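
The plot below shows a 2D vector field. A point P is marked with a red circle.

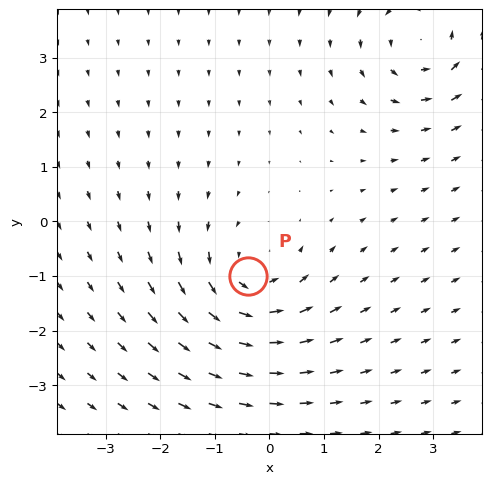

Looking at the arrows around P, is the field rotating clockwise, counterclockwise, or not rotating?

Near P at (-0.4, -1.0) the arrows circulate counterclockwise. The curl (z-component) there is about +3; positive curl means counterclockwise rotation.

counterclockwise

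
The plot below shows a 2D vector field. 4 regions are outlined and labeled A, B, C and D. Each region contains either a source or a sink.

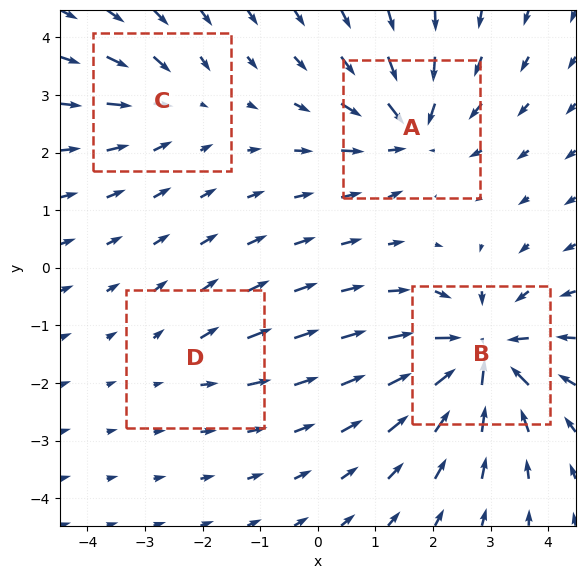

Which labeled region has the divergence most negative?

B

Divergence at each region's feature centre — A: about -6, B: about -8, C: about -3, D: about +2. Region B is most negative.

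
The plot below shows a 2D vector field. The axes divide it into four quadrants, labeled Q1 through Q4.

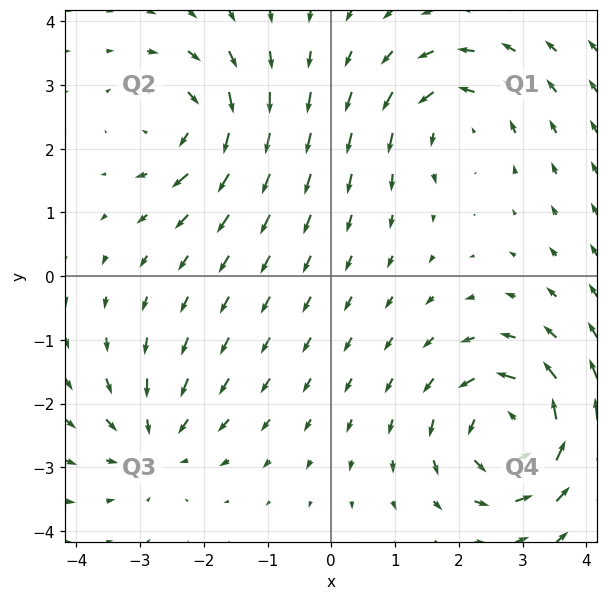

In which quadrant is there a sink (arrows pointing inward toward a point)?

Q3

The sink sits at approximately (-2.8, -2.6), which lies in quadrant Q3. The divergence there is about -4, negative as expected for a sink.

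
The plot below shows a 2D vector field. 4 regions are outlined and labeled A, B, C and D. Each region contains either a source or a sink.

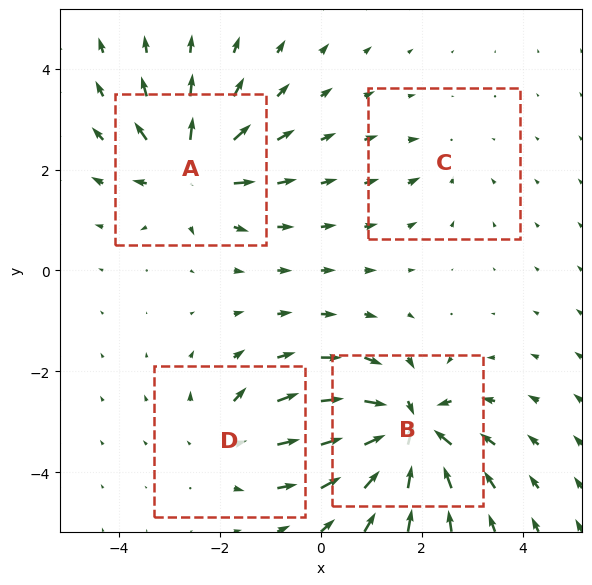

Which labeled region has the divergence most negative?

Divergence at each region's feature centre — A: about +6, B: about -8, C: about -2, D: about +4. Region B is most negative.

B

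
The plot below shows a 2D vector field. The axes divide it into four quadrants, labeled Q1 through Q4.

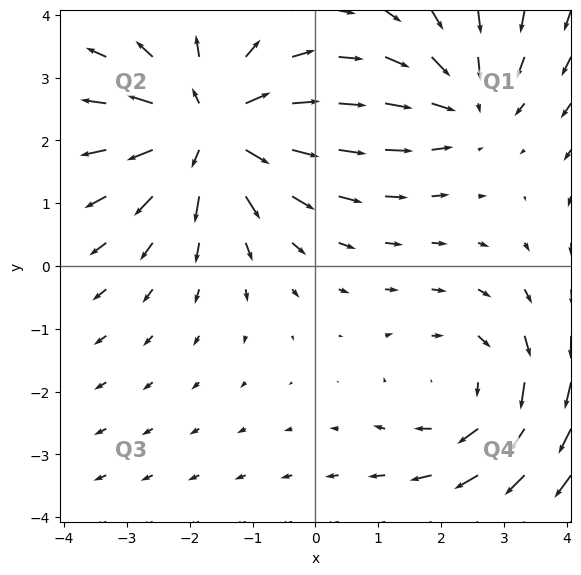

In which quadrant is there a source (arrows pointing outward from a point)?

The source sits at approximately (-1.7, 2.2), which lies in quadrant Q2. The divergence there is about +4, positive as expected for a source.

Q2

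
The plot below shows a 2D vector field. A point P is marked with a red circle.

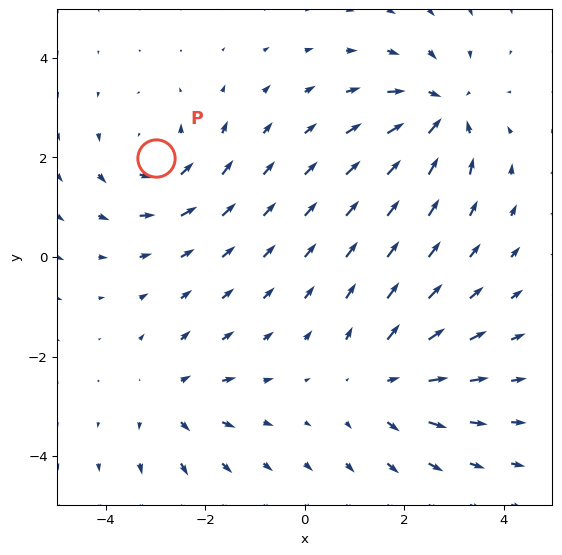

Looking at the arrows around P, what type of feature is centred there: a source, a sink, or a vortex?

vortex

At P (-3.0, 2.0) the arrows circulate counterclockwise. Divergence ≈0, curl about +4 — near-zero divergence with nonzero curl is a vortex.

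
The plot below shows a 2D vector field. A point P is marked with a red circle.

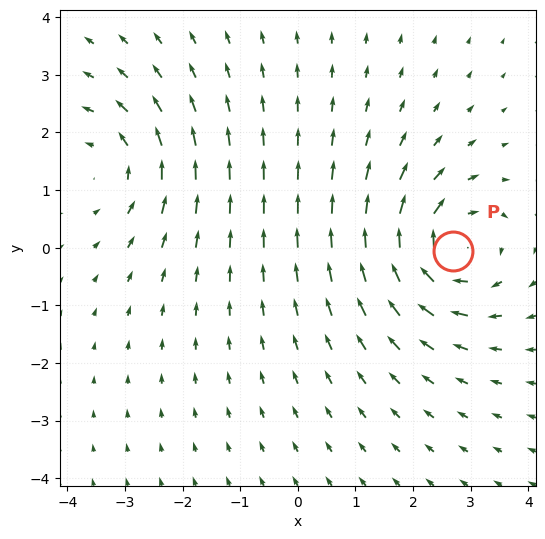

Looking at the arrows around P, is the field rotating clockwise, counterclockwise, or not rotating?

Near P at (2.7, -0.1) the arrows circulate clockwise. The curl (z-component) there is about -4; negative curl means clockwise rotation.

clockwise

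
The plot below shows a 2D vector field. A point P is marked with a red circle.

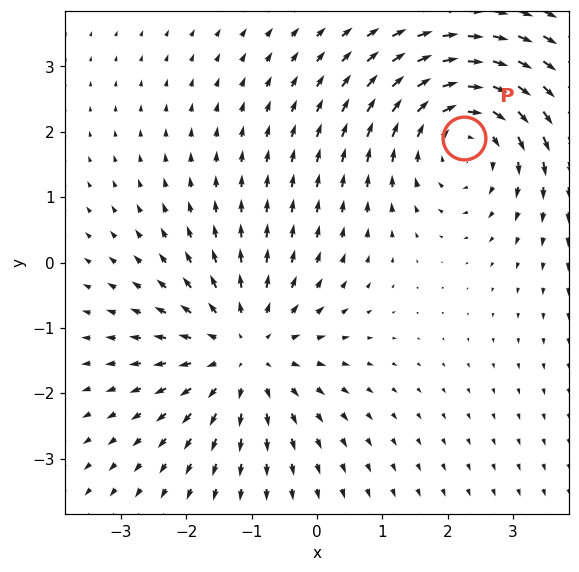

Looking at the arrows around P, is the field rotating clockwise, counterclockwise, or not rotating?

Near P at (2.2, 1.9) the arrows circulate clockwise. The curl (z-component) there is about -4; negative curl means clockwise rotation.

clockwise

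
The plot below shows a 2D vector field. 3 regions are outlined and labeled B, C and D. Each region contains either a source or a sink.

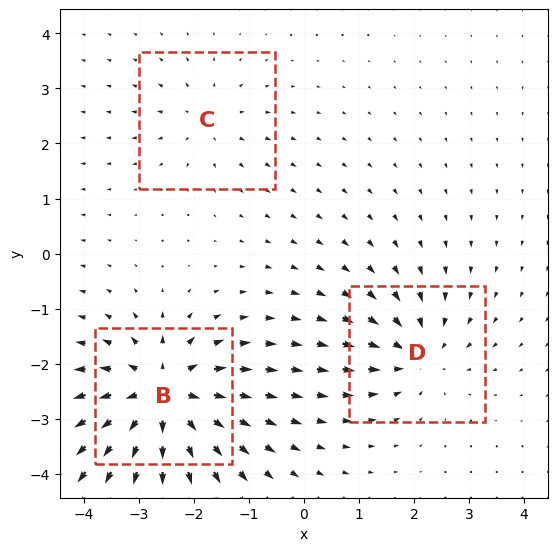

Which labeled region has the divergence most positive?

B

Divergence at each region's feature centre — B: about +6, C: about +2, D: about -4. Region B is most positive.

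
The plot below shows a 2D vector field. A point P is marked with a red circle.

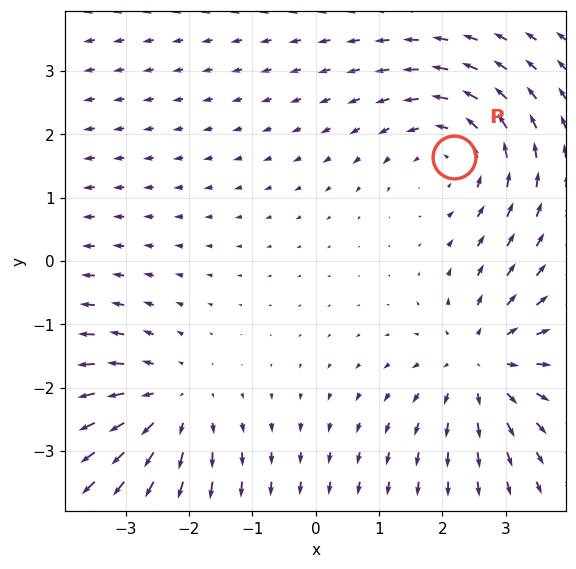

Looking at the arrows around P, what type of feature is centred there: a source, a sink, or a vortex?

At P (2.2, 1.6) the arrows circulate counterclockwise. Divergence ≈0, curl about +3 — near-zero divergence with nonzero curl is a vortex.

vortex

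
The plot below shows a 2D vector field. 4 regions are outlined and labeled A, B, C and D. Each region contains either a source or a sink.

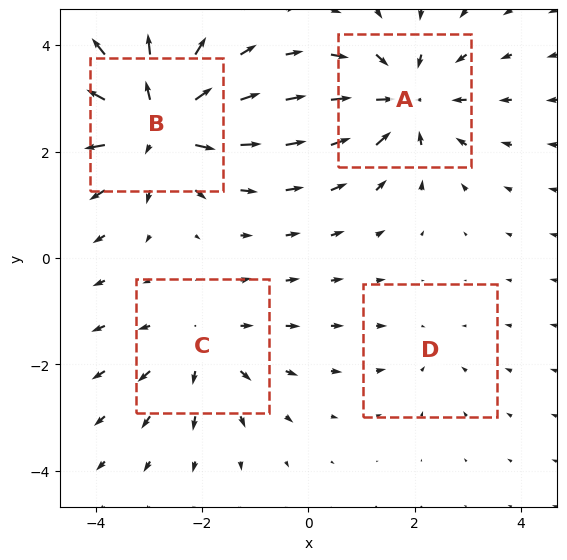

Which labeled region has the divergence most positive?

Divergence at each region's feature centre — A: about -5, B: about +6, C: about +3, D: about -2. Region B is most positive.

B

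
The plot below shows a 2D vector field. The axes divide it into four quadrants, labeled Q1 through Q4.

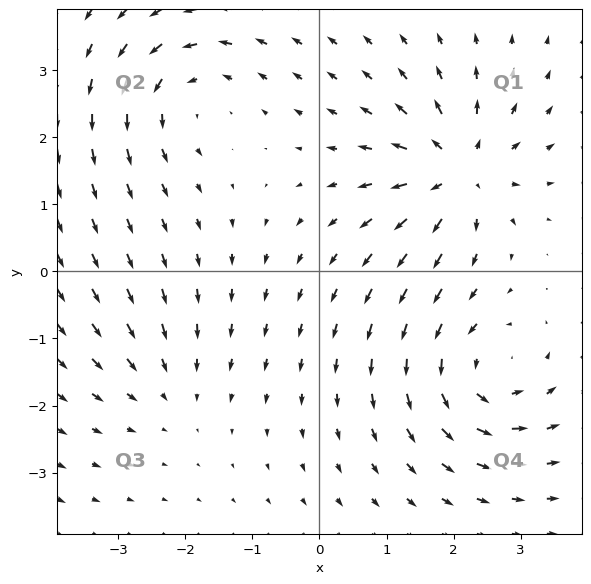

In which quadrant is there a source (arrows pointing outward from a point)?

The source sits at approximately (2.1, 1.5), which lies in quadrant Q1. The divergence there is about +7, positive as expected for a source.

Q1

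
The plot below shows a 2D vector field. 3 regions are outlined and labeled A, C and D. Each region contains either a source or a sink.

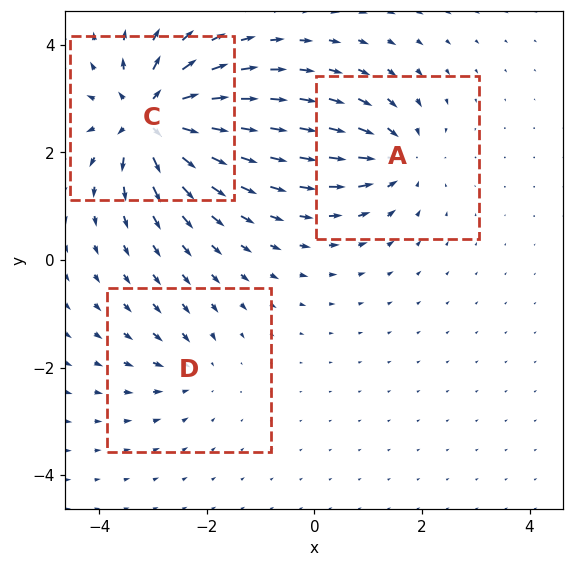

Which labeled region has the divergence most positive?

C

Divergence at each region's feature centre — A: about -4, C: about +6, D: about -2. Region C is most positive.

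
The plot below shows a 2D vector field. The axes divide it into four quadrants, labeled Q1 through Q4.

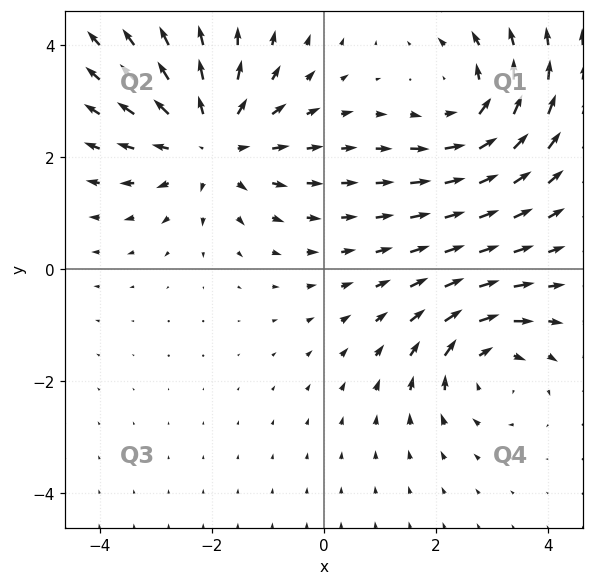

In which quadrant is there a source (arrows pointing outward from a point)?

The source sits at approximately (-2.0, 2.3), which lies in quadrant Q2. The divergence there is about +4, positive as expected for a source.

Q2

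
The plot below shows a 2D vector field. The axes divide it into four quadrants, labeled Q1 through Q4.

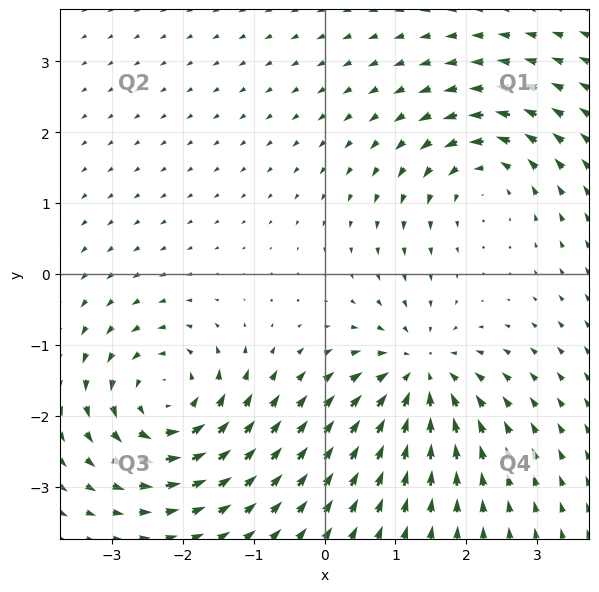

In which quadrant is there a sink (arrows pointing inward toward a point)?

The sink sits at approximately (1.3, -1.4), which lies in quadrant Q4. The divergence there is about -5, negative as expected for a sink.

Q4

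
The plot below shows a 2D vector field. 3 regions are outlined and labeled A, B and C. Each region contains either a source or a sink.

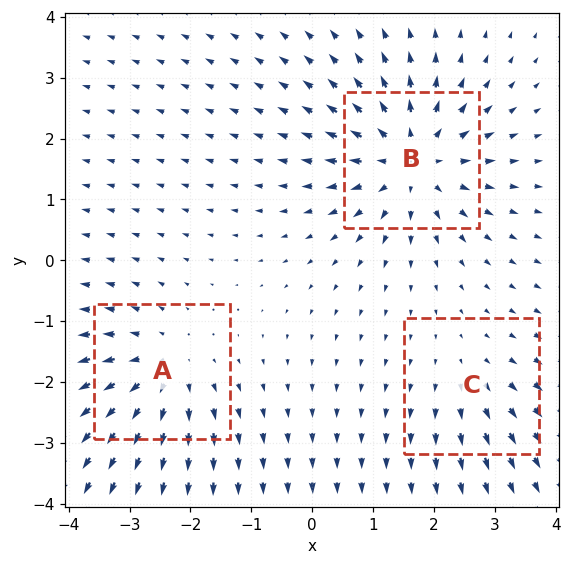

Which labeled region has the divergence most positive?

B

Divergence at each region's feature centre — A: about +4, B: about +5, C: about +2. Region B is most positive.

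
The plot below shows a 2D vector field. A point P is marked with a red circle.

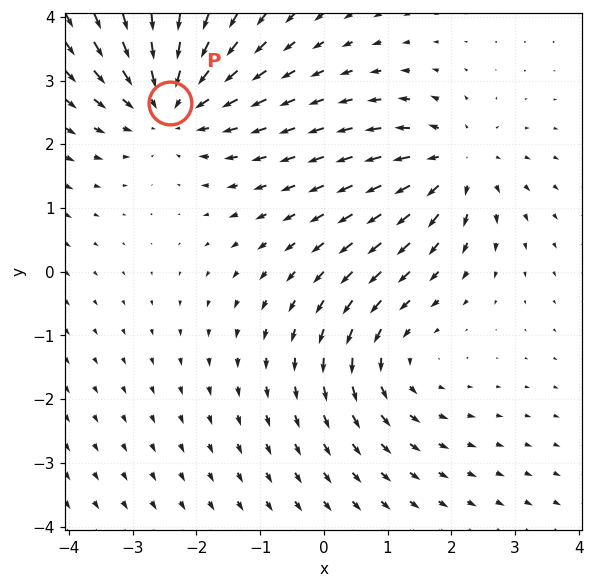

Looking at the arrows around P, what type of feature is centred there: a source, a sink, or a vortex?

sink

At P (-2.4, 2.7) the arrows converge inward. Divergence about -4, curl ≈0 — negative divergence with near-zero curl is a sink.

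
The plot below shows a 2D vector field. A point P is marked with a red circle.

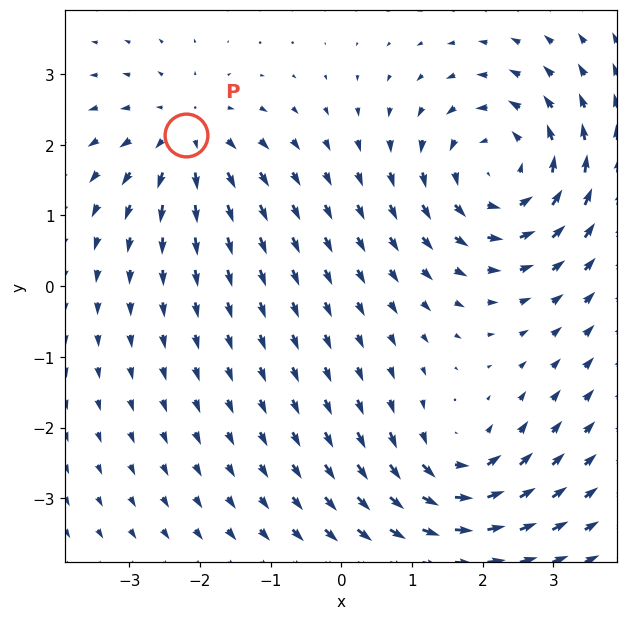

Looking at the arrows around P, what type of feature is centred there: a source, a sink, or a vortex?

At P (-2.2, 2.1) the arrows spread outward. Divergence about +4, curl ≈0 — positive divergence with near-zero curl is a source.

source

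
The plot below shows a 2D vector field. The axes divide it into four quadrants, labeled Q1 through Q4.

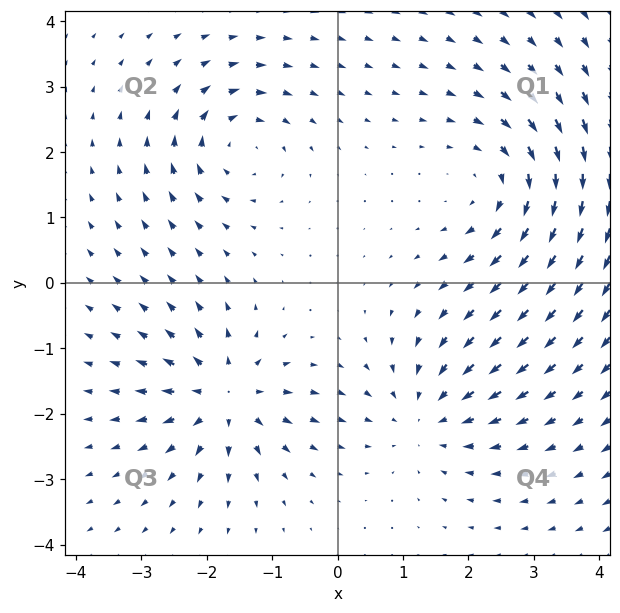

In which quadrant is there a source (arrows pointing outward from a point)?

The source sits at approximately (-1.7, -1.7), which lies in quadrant Q3. The divergence there is about +5, positive as expected for a source.

Q3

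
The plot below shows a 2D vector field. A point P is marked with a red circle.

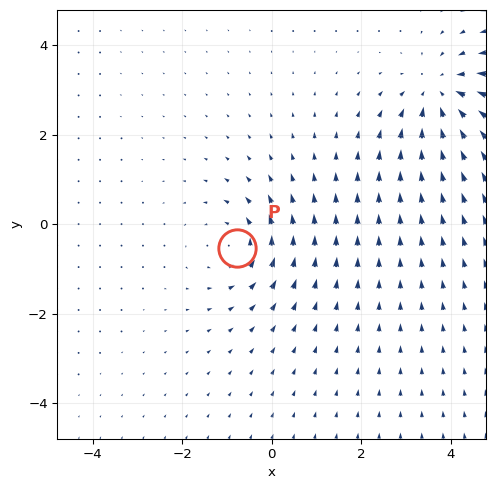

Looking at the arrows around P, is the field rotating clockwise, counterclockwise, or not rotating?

Near P at (-0.8, -0.5) the arrows circulate counterclockwise. The curl (z-component) there is about +4; positive curl means counterclockwise rotation.

counterclockwise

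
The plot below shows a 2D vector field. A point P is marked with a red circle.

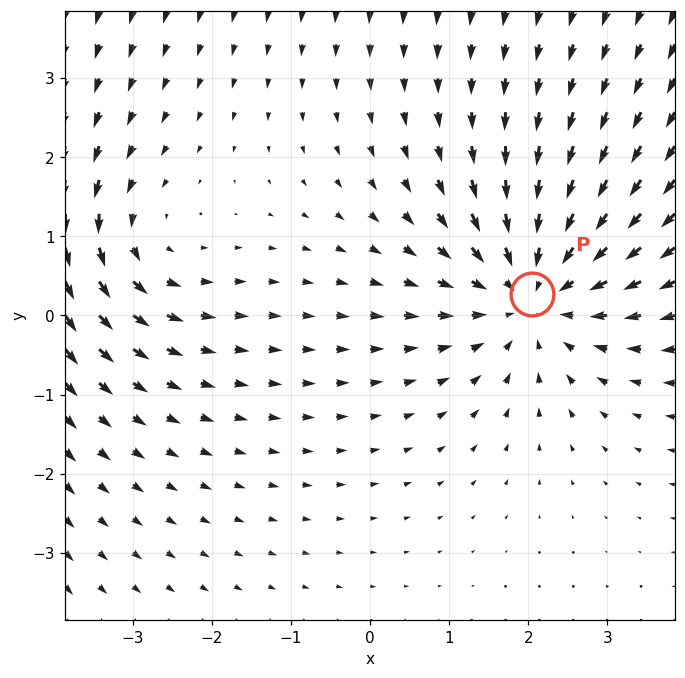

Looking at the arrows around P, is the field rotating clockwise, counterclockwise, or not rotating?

Near P at (2.1, 0.3) the arrows show no circulation. The curl there is ≈0.

not rotating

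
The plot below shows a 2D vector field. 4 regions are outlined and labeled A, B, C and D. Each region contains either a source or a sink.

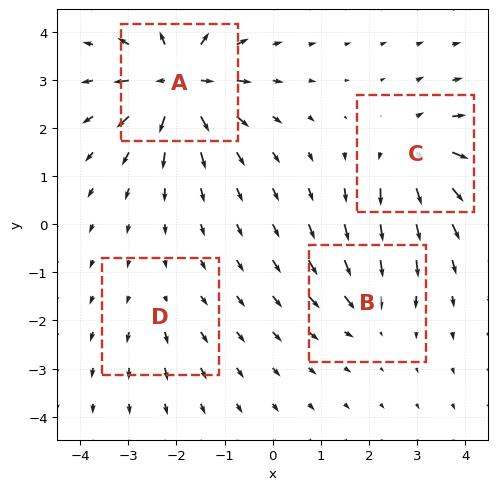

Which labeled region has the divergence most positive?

Divergence at each region's feature centre — A: about +9, B: about -4, C: about +6, D: about +2. Region A is most positive.

A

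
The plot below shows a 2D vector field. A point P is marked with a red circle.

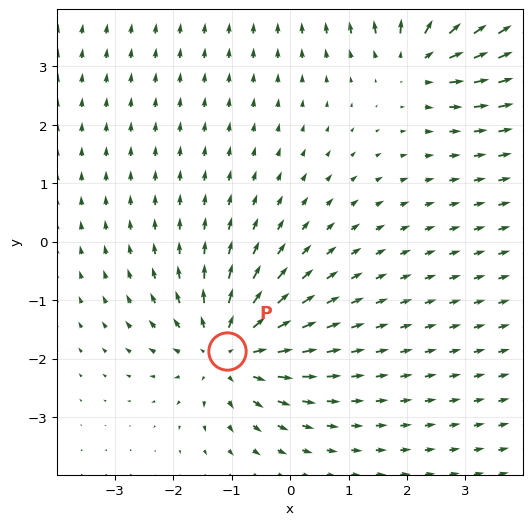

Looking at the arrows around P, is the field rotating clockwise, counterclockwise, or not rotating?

not rotating

Near P at (-1.1, -1.9) the arrows show no circulation. The curl there is ≈0.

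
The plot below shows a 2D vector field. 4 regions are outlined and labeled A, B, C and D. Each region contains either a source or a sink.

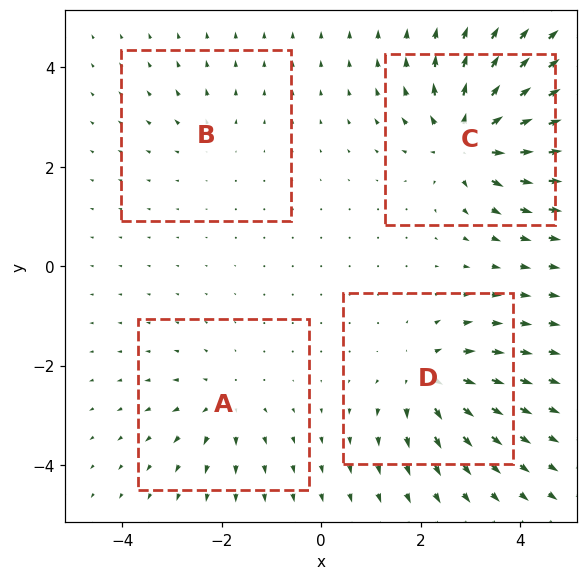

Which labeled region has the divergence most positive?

Divergence at each region's feature centre — A: about +4, B: about +2, C: about +8, D: about +6. Region C is most positive.

C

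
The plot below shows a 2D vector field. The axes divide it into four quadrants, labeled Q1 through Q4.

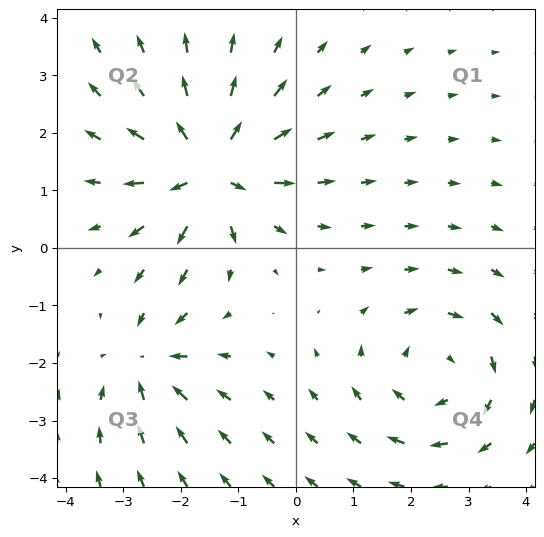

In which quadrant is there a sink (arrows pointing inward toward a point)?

The sink sits at approximately (-2.6, -2.0), which lies in quadrant Q3. The divergence there is about -4, negative as expected for a sink.

Q3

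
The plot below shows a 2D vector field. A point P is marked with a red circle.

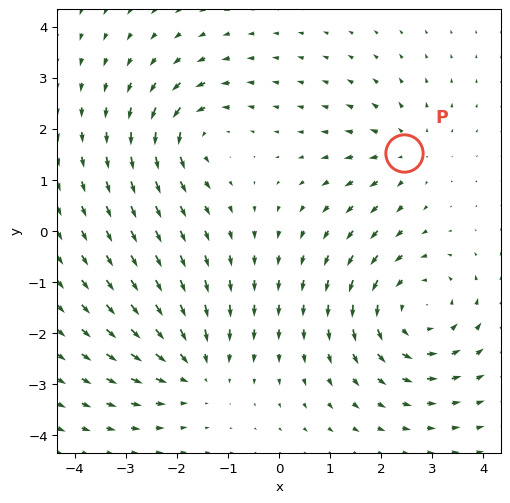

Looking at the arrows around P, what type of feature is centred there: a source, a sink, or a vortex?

source

At P (2.5, 1.5) the arrows spread outward. Divergence about +3, curl ≈0 — positive divergence with near-zero curl is a source.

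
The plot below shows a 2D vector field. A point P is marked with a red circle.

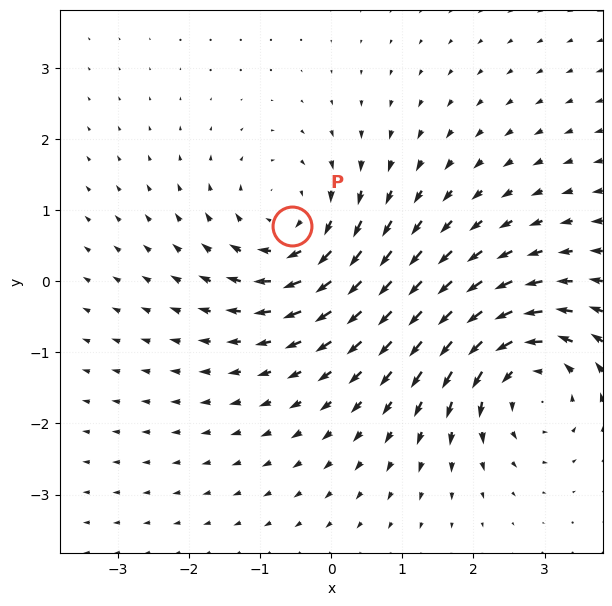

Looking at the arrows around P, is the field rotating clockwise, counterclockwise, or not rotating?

Near P at (-0.5, 0.8) the arrows circulate clockwise. The curl (z-component) there is about -4; negative curl means clockwise rotation.

clockwise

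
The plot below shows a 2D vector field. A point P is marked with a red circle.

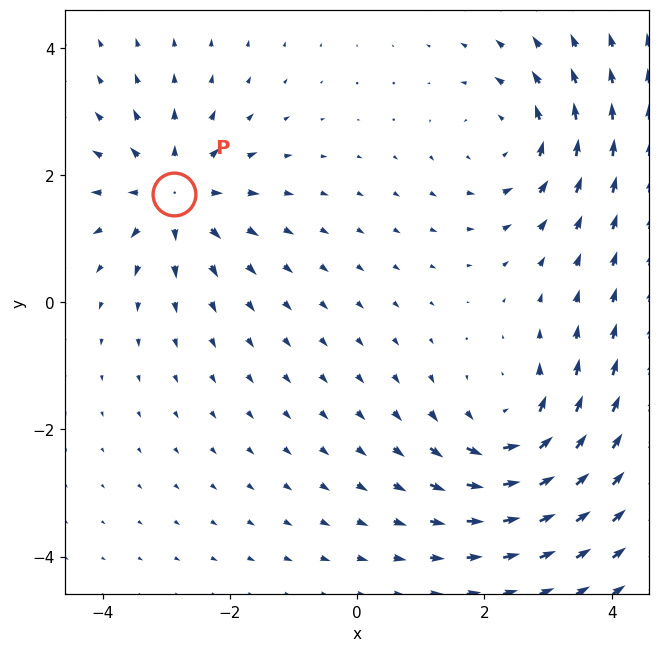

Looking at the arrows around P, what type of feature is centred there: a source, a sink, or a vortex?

source

At P (-2.9, 1.7) the arrows spread outward. Divergence about +4, curl ≈0 — positive divergence with near-zero curl is a source.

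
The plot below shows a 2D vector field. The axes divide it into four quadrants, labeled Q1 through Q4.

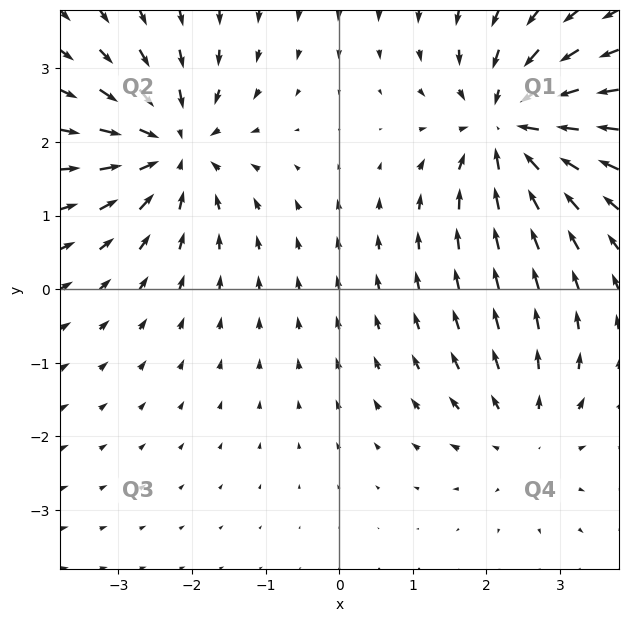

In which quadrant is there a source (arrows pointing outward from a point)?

Q4

The source sits at approximately (2.6, -2.0), which lies in quadrant Q4. The divergence there is about +2, positive as expected for a source.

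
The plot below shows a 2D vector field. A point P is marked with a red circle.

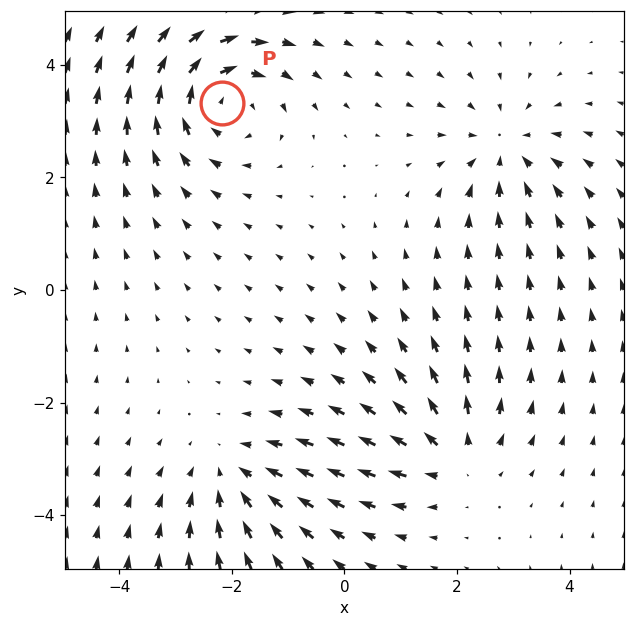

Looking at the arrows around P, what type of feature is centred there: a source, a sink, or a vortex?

At P (-2.2, 3.3) the arrows circulate clockwise. Divergence ≈0, curl about -5 — near-zero divergence with nonzero curl is a vortex.

vortex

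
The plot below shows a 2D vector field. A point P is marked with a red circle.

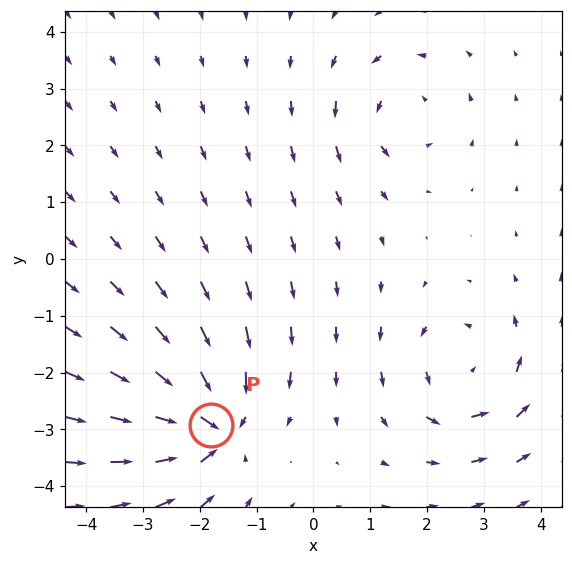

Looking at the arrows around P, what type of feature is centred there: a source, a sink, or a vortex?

sink

At P (-1.8, -2.9) the arrows converge inward. Divergence about -6, curl ≈0 — negative divergence with near-zero curl is a sink.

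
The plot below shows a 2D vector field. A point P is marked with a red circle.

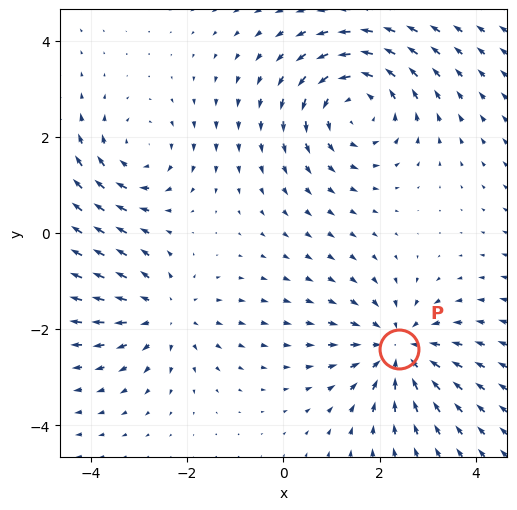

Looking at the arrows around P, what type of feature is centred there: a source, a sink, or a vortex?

At P (2.4, -2.4) the arrows converge inward. Divergence about -4, curl ≈0 — negative divergence with near-zero curl is a sink.

sink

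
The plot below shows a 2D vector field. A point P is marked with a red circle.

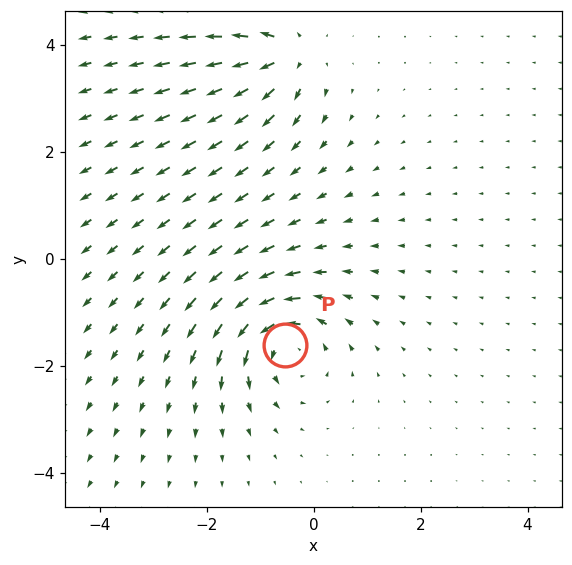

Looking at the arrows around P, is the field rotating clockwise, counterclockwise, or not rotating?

counterclockwise

Near P at (-0.5, -1.6) the arrows circulate counterclockwise. The curl (z-component) there is about +4; positive curl means counterclockwise rotation.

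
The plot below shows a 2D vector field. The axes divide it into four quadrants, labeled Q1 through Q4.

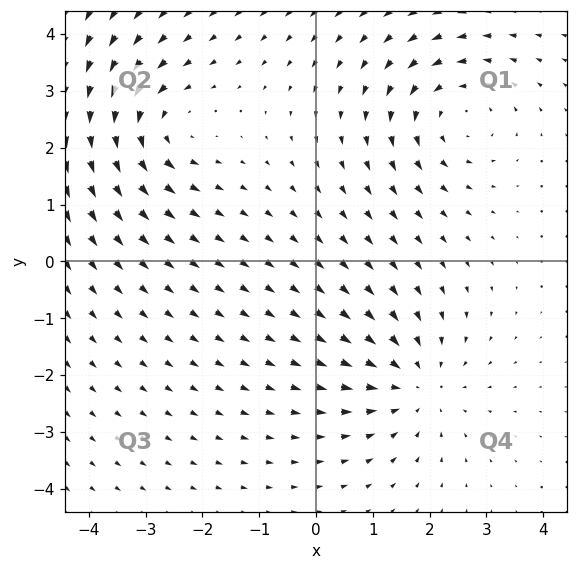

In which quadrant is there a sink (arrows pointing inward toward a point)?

Q4

The sink sits at approximately (1.7, -2.2), which lies in quadrant Q4. The divergence there is about -4, negative as expected for a sink.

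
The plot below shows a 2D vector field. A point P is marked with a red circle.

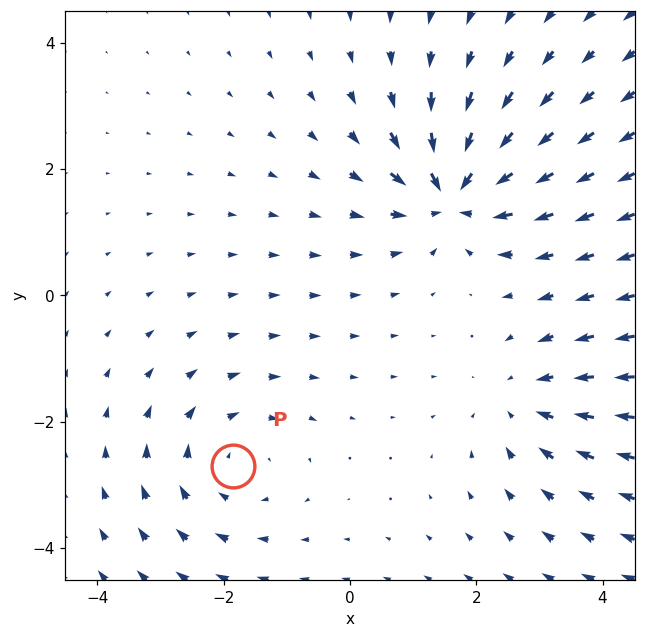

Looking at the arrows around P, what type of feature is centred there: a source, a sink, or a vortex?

vortex

At P (-1.9, -2.7) the arrows circulate clockwise. Divergence ≈0, curl about -3 — near-zero divergence with nonzero curl is a vortex.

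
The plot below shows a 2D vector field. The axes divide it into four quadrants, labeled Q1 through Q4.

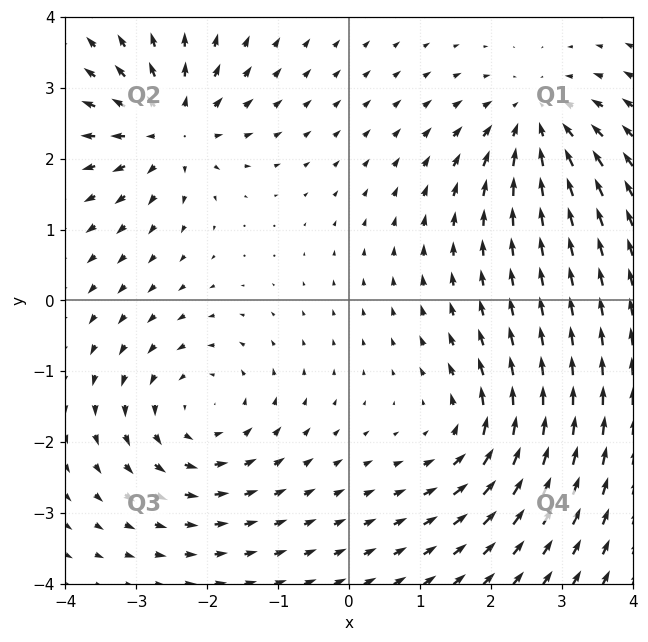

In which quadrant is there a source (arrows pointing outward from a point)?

Q2

The source sits at approximately (-2.5, 2.4), which lies in quadrant Q2. The divergence there is about +5, positive as expected for a source.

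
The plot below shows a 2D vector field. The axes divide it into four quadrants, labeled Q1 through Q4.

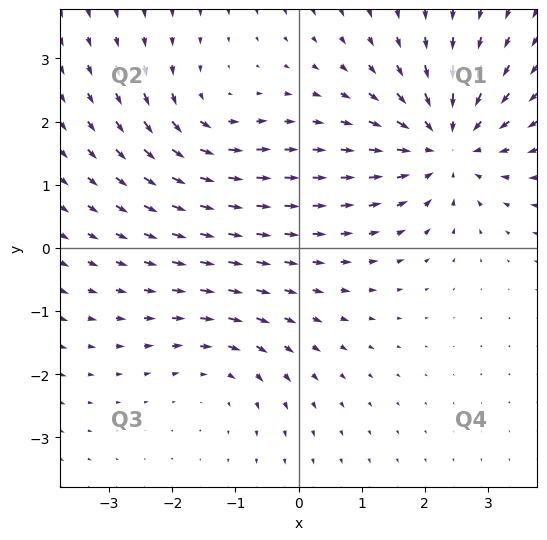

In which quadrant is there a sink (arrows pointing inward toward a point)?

Q1

The sink sits at approximately (2.3, 1.6), which lies in quadrant Q1. The divergence there is about -5, negative as expected for a sink.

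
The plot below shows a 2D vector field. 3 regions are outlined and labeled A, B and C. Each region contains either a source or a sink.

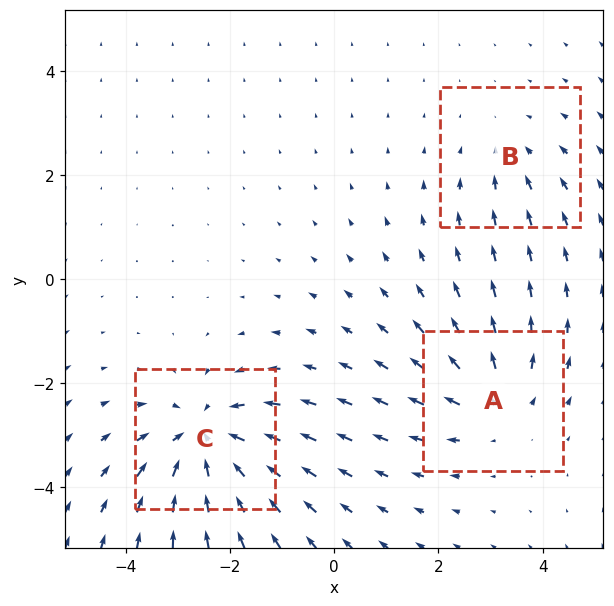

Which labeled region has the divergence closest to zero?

Divergence at each region's feature centre — A: about +3, B: about -2, C: about -5. Region B is closest to zero.

B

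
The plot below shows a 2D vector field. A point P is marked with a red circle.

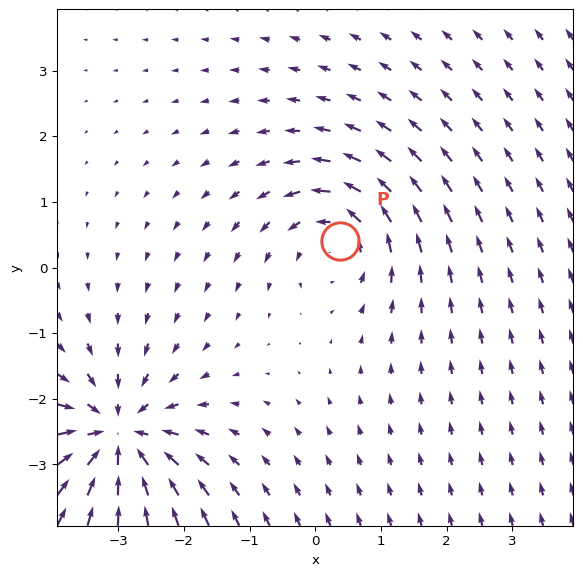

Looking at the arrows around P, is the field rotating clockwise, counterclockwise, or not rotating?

counterclockwise

Near P at (0.4, 0.4) the arrows circulate counterclockwise. The curl (z-component) there is about +4; positive curl means counterclockwise rotation.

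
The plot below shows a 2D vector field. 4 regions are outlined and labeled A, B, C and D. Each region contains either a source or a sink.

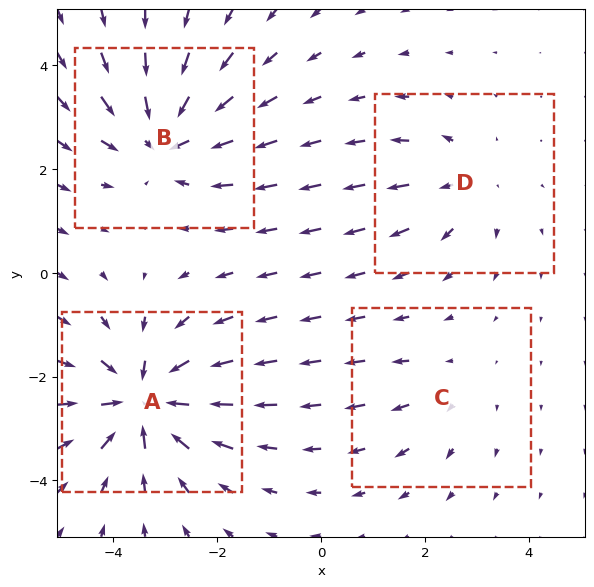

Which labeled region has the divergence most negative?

Divergence at each region's feature centre — A: about -6, B: about -5, C: about +2, D: about +3. Region A is most negative.

A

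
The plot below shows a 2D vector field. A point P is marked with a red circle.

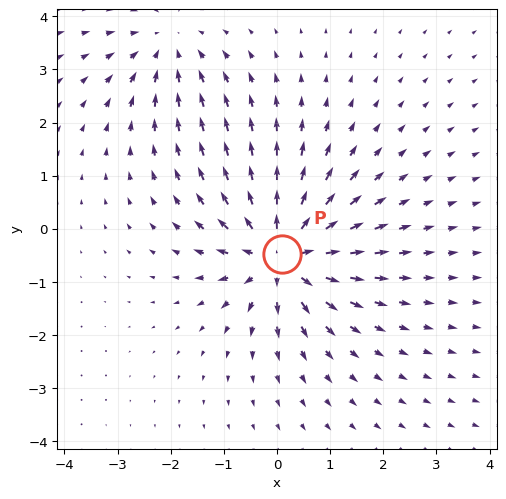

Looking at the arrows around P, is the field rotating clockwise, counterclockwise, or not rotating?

not rotating

Near P at (0.1, -0.5) the arrows show no circulation. The curl there is ≈0.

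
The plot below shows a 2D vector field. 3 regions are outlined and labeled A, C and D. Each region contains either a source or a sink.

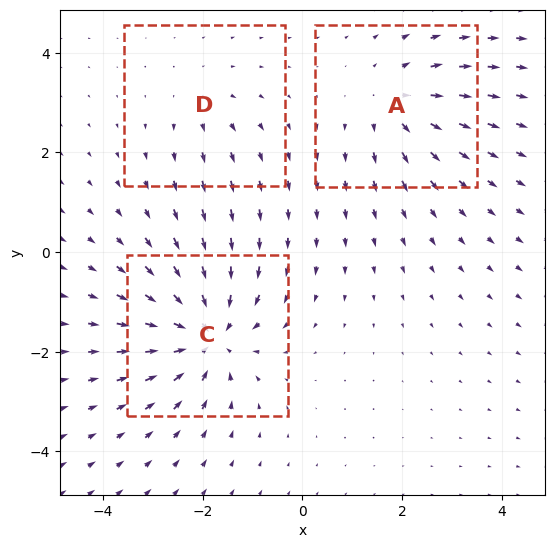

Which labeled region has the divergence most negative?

C

Divergence at each region's feature centre — A: about +3, C: about -5, D: about +2. Region C is most negative.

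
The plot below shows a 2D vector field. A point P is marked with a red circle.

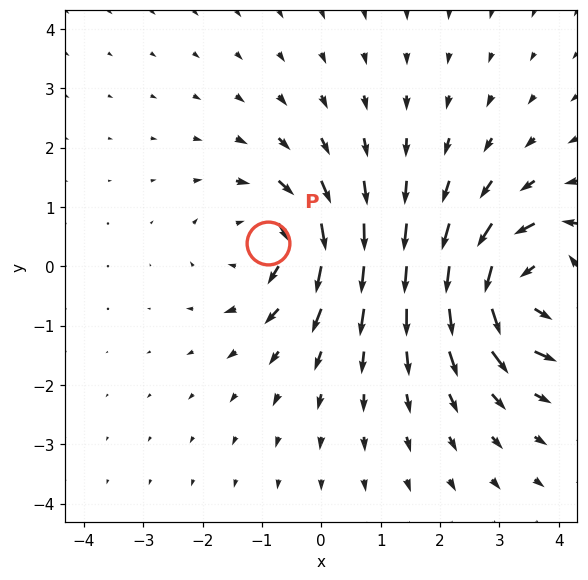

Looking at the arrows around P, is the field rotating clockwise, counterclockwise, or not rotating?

Near P at (-0.9, 0.4) the arrows circulate clockwise. The curl (z-component) there is about -4; negative curl means clockwise rotation.

clockwise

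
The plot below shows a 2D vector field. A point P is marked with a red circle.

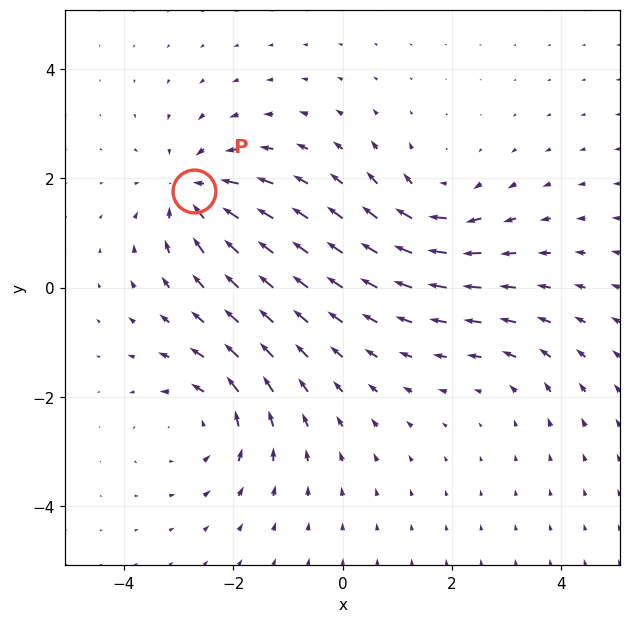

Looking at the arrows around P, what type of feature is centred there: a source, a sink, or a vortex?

sink

At P (-2.7, 1.8) the arrows converge inward. Divergence about -6, curl ≈0 — negative divergence with near-zero curl is a sink.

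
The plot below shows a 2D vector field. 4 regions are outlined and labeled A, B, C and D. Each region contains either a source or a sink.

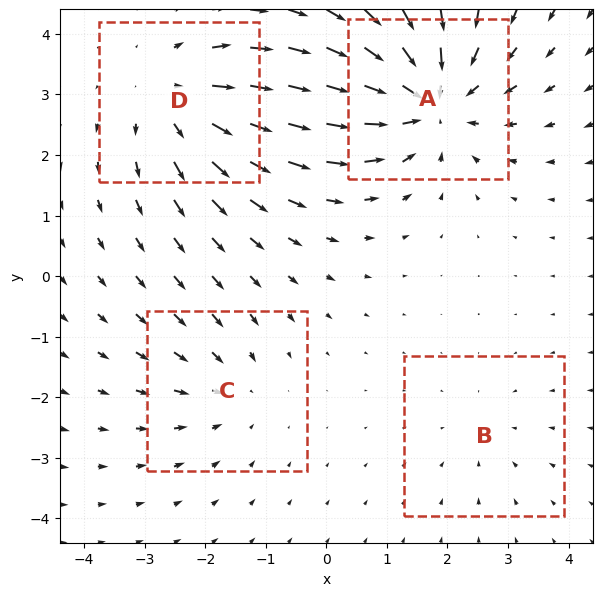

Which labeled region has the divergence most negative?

Divergence at each region's feature centre — A: about -6, B: about -2, C: about -3, D: about +4. Region A is most negative.

A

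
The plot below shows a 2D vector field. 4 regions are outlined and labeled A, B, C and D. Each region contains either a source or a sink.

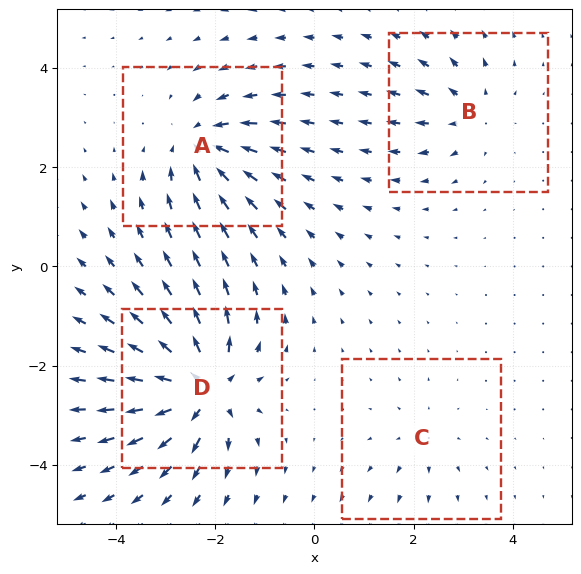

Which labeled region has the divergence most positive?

D

Divergence at each region's feature centre — A: about -6, B: about +4, C: about +3, D: about +9. Region D is most positive.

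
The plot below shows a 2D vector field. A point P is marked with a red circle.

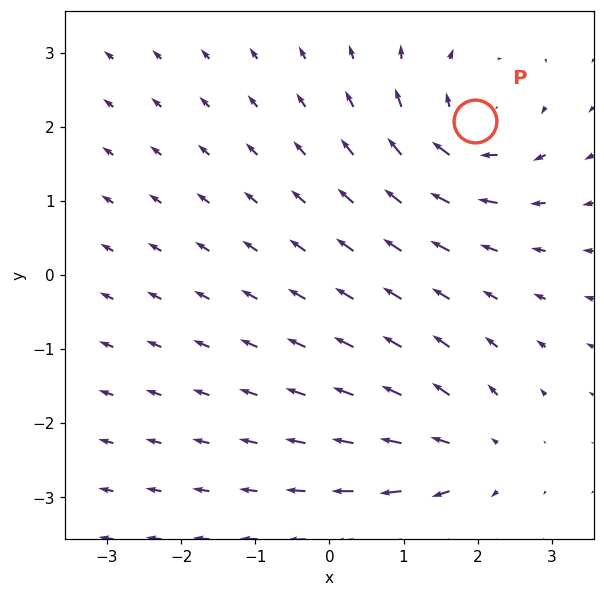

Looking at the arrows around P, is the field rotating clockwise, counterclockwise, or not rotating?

clockwise

Near P at (2.0, 2.1) the arrows circulate clockwise. The curl (z-component) there is about -5; negative curl means clockwise rotation.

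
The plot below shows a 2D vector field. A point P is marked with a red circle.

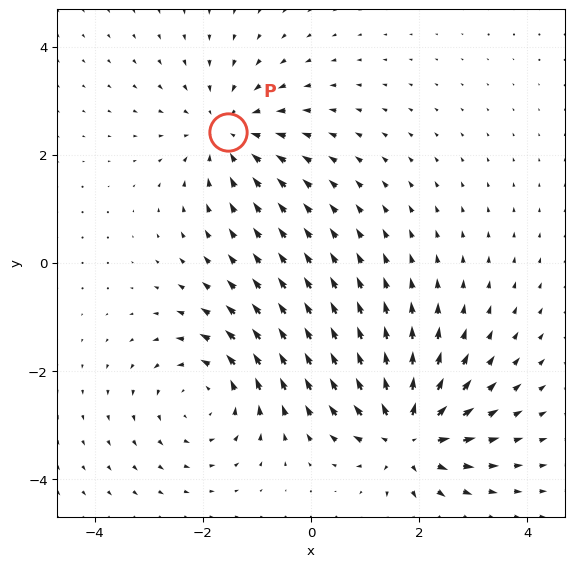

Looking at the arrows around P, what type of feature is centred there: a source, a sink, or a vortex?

At P (-1.5, 2.4) the arrows converge inward. Divergence about -4, curl ≈0 — negative divergence with near-zero curl is a sink.

sink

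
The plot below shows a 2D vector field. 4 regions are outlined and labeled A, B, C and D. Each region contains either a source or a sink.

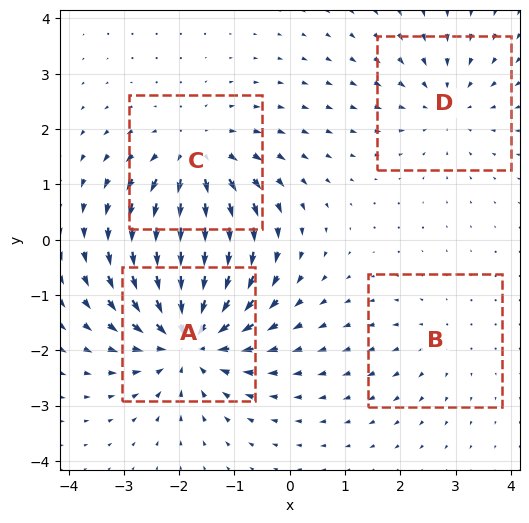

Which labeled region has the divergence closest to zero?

B

Divergence at each region's feature centre — A: about -7, B: about +2, C: about +5, D: about -3. Region B is closest to zero.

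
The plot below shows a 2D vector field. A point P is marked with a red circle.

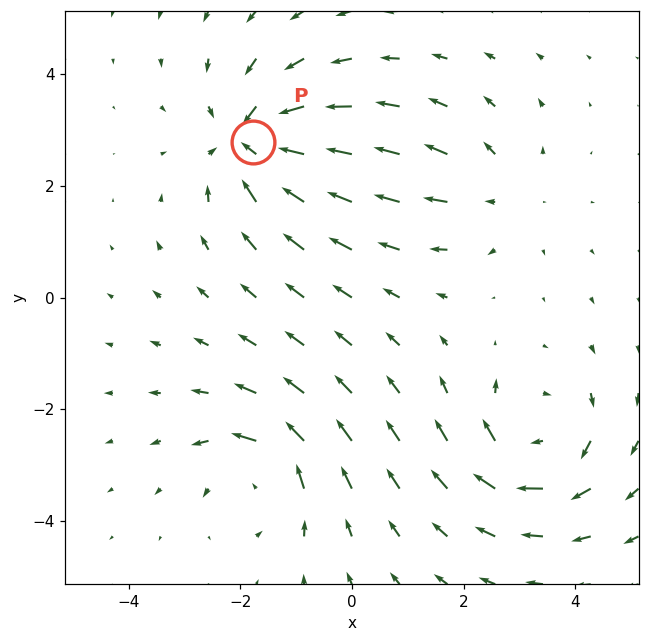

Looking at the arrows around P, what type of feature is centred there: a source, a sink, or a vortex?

sink

At P (-1.8, 2.8) the arrows converge inward. Divergence about -5, curl ≈0 — negative divergence with near-zero curl is a sink.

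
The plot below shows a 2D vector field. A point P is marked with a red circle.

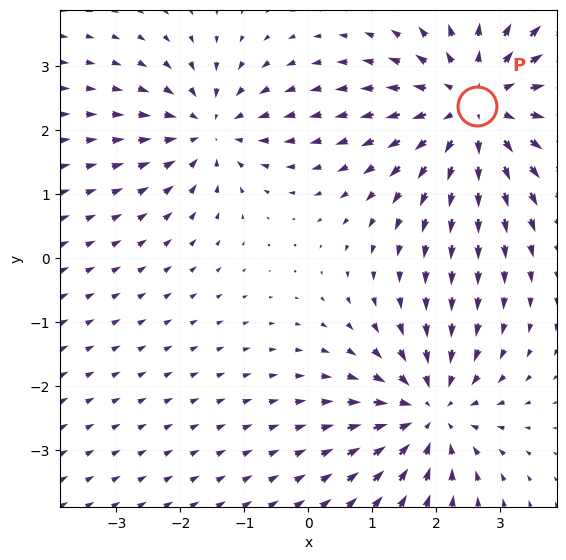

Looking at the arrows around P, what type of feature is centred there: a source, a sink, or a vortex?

At P (2.6, 2.4) the arrows spread outward. Divergence about +4, curl ≈0 — positive divergence with near-zero curl is a source.

source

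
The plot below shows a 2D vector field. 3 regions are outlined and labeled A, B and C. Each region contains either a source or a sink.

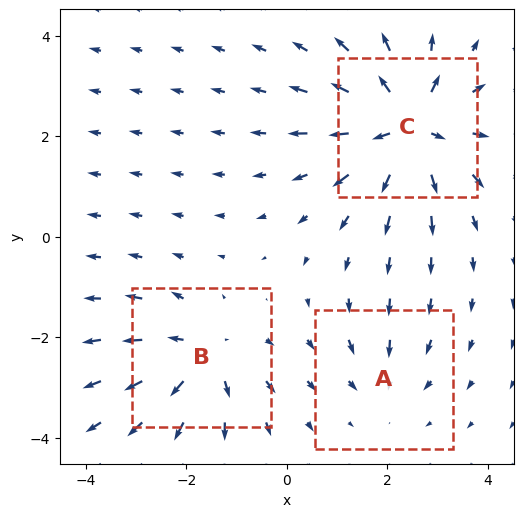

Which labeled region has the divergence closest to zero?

A

Divergence at each region's feature centre — A: about -2, B: about +4, C: about +6. Region A is closest to zero.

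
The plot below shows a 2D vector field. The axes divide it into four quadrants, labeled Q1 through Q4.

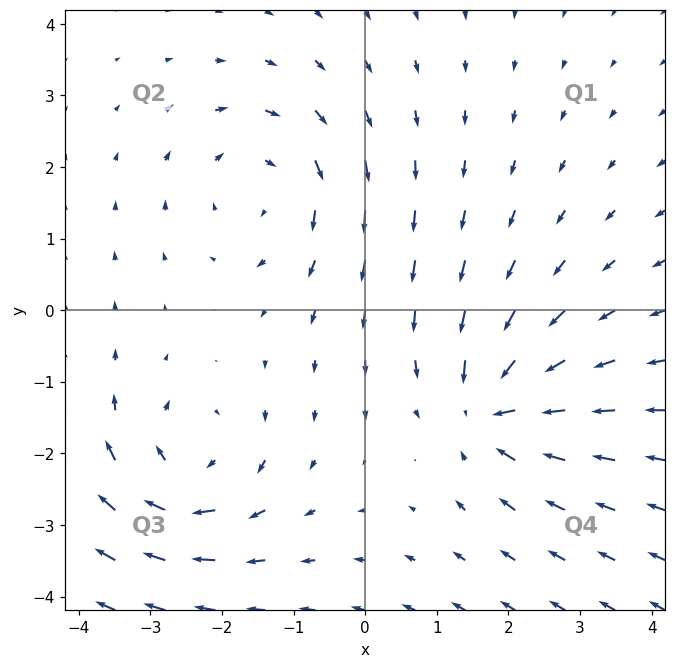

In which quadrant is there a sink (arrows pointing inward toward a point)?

Q4

The sink sits at approximately (1.8, -1.4), which lies in quadrant Q4. The divergence there is about -4, negative as expected for a sink.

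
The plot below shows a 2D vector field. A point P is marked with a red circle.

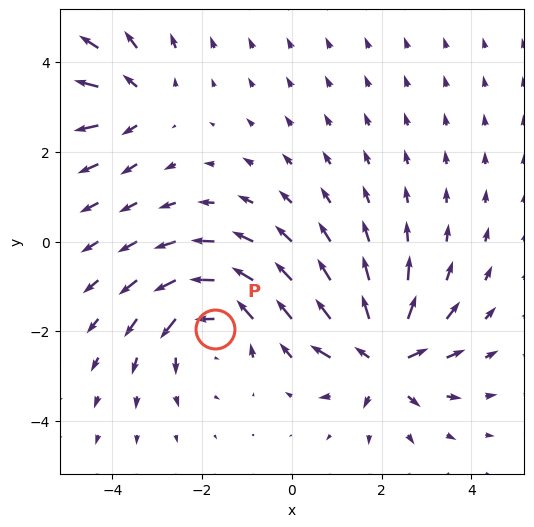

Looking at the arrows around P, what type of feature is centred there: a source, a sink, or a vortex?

vortex

At P (-1.7, -1.9) the arrows circulate counterclockwise. Divergence ≈0, curl about +5 — near-zero divergence with nonzero curl is a vortex.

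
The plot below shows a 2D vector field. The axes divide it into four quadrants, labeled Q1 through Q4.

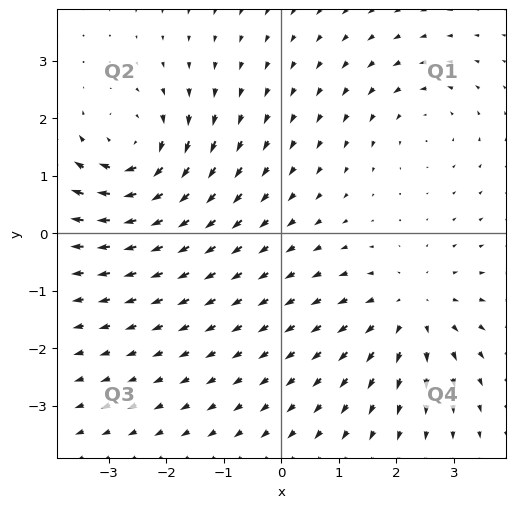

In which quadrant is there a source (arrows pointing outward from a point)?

The source sits at approximately (2.3, -1.3), which lies in quadrant Q4. The divergence there is about +4, positive as expected for a source.

Q4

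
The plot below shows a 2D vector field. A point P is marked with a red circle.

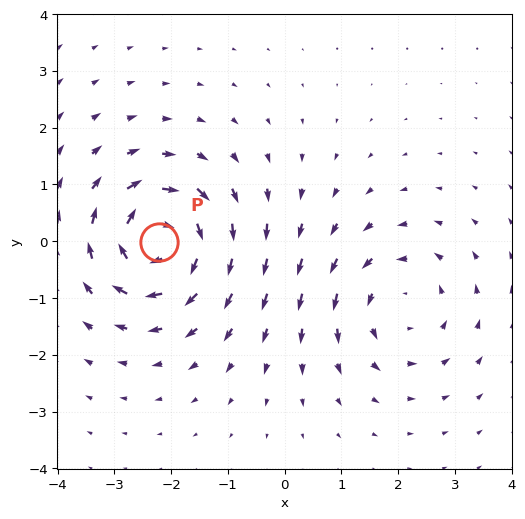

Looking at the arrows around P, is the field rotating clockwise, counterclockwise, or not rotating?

Near P at (-2.2, -0.0) the arrows circulate clockwise. The curl (z-component) there is about -7; negative curl means clockwise rotation.

clockwise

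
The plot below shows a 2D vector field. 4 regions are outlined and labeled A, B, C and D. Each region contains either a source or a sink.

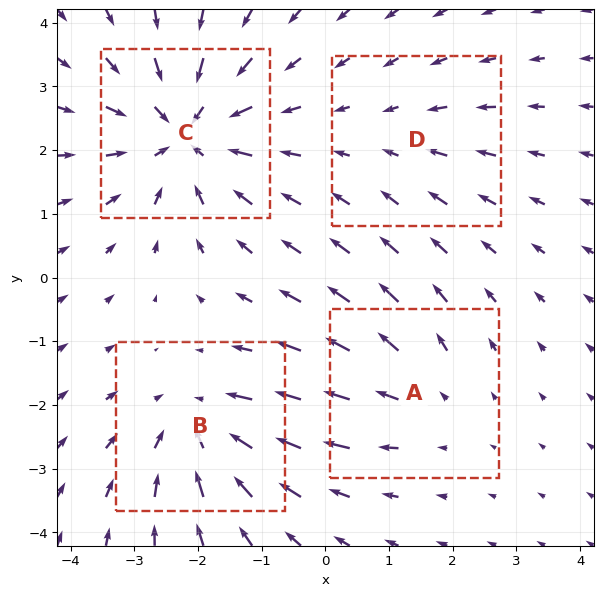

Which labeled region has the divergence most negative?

Divergence at each region's feature centre — A: about +3, B: about -4, C: about -6, D: about -2. Region C is most negative.

C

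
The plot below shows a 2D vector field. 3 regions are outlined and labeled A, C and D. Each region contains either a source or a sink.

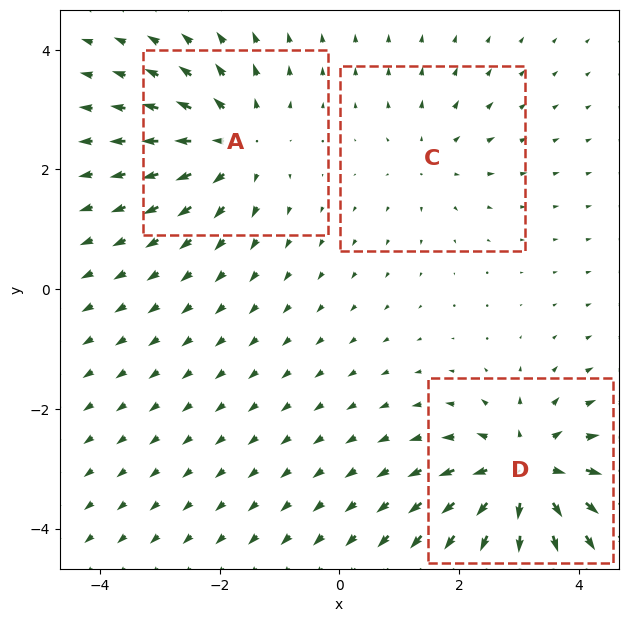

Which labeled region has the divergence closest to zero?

C

Divergence at each region's feature centre — A: about +4, C: about +2, D: about +5. Region C is closest to zero.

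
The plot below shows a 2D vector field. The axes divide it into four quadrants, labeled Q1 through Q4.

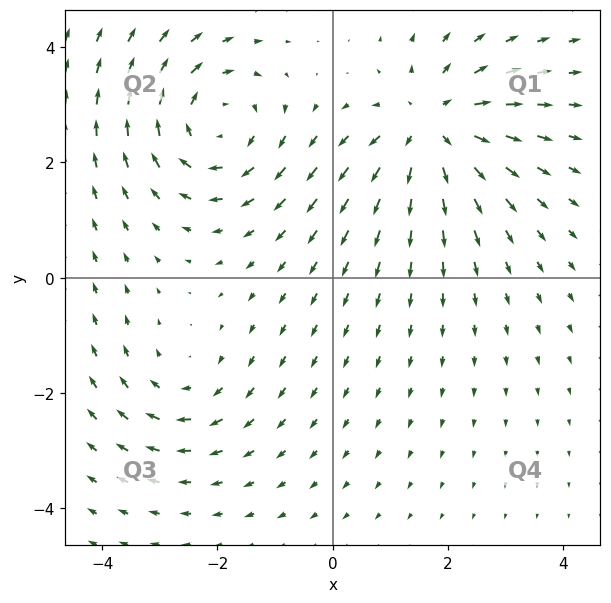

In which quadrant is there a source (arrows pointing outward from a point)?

Q1

The source sits at approximately (1.7, 2.6), which lies in quadrant Q1. The divergence there is about +4, positive as expected for a source.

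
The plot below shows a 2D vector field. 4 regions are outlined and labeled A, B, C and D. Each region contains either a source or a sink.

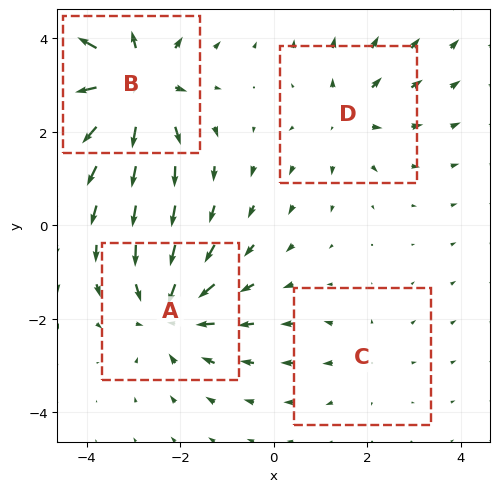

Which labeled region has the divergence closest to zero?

Divergence at each region's feature centre — A: about -5, B: about +6, C: about +2, D: about +3. Region C is closest to zero.

C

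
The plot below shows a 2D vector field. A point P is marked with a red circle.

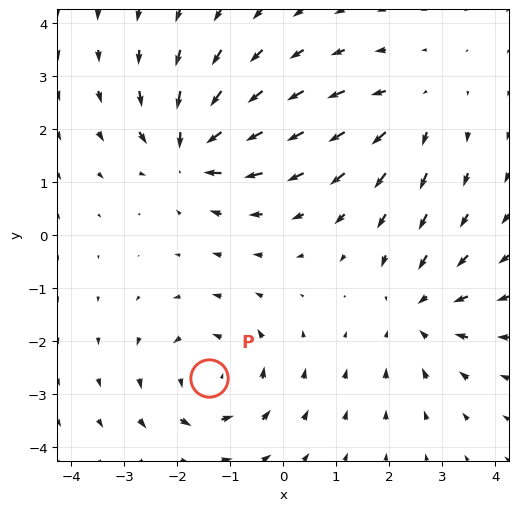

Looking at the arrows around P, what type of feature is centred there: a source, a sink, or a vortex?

vortex

At P (-1.4, -2.7) the arrows circulate counterclockwise. Divergence ≈0, curl about +4 — near-zero divergence with nonzero curl is a vortex.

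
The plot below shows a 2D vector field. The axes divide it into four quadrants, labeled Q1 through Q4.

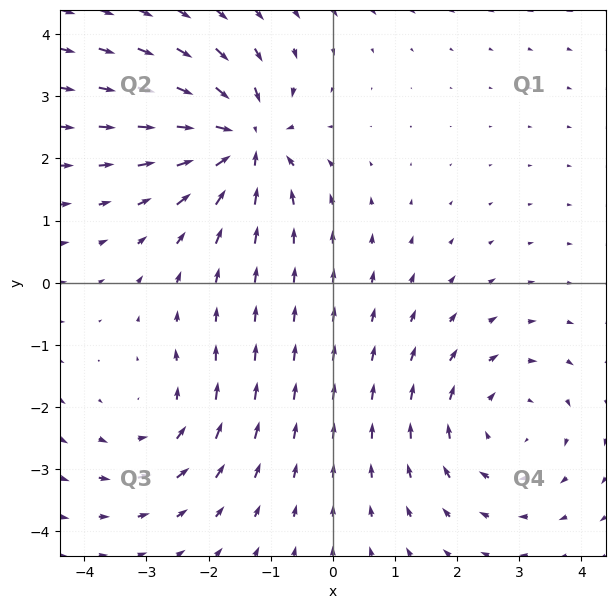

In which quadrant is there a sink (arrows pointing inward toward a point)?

The sink sits at approximately (-1.4, 2.3), which lies in quadrant Q2. The divergence there is about -5, negative as expected for a sink.

Q2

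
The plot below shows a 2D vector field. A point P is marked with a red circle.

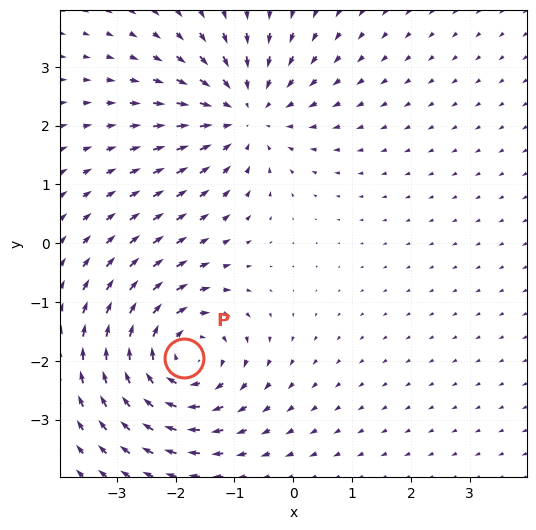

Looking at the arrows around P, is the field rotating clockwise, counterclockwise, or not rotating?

Near P at (-1.9, -2.0) the arrows circulate clockwise. The curl (z-component) there is about -4; negative curl means clockwise rotation.

clockwise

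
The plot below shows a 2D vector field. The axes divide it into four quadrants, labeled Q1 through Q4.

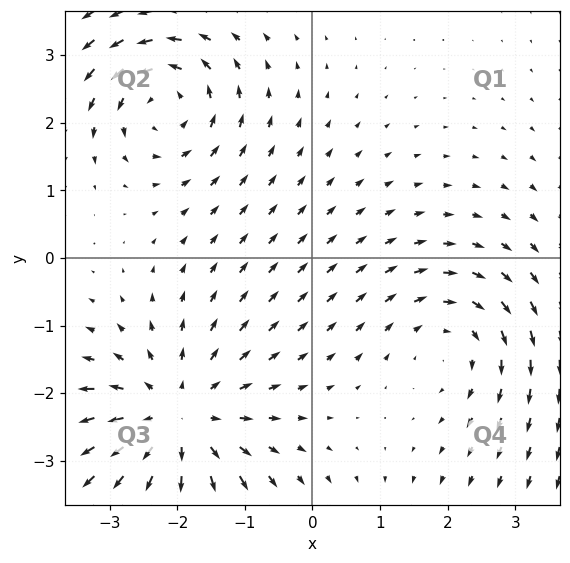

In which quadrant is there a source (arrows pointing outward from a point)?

The source sits at approximately (-2.0, -2.5), which lies in quadrant Q3. The divergence there is about +3, positive as expected for a source.

Q3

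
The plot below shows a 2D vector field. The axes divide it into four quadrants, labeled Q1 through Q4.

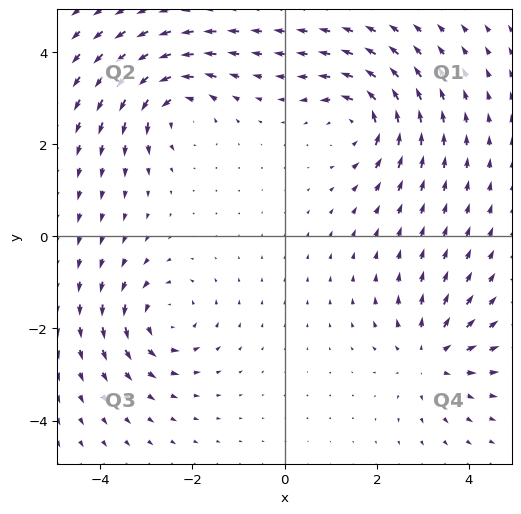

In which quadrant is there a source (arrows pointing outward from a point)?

The source sits at approximately (3.2, -2.6), which lies in quadrant Q4. The divergence there is about +4, positive as expected for a source.

Q4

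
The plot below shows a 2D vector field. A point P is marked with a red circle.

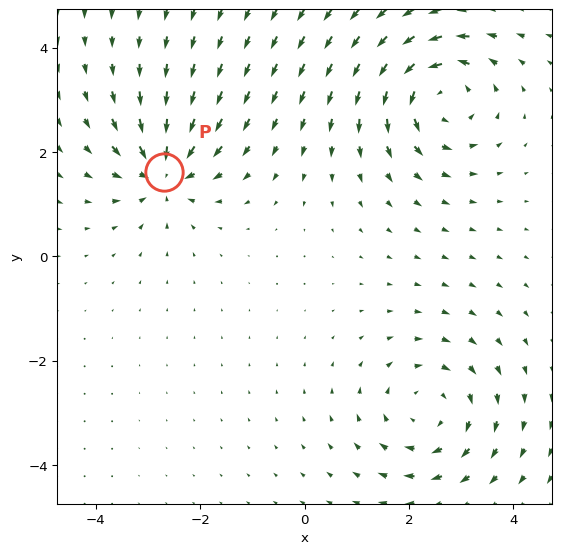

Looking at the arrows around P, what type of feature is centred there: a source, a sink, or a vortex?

At P (-2.7, 1.6) the arrows converge inward. Divergence about -6, curl ≈0 — negative divergence with near-zero curl is a sink.

sink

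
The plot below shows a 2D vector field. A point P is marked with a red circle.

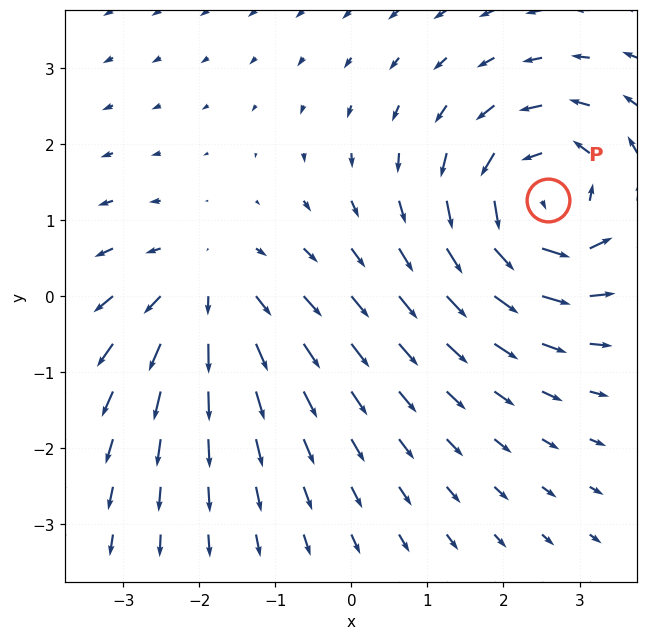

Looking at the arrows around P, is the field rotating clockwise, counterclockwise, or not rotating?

counterclockwise

Near P at (2.6, 1.3) the arrows circulate counterclockwise. The curl (z-component) there is about +4; positive curl means counterclockwise rotation.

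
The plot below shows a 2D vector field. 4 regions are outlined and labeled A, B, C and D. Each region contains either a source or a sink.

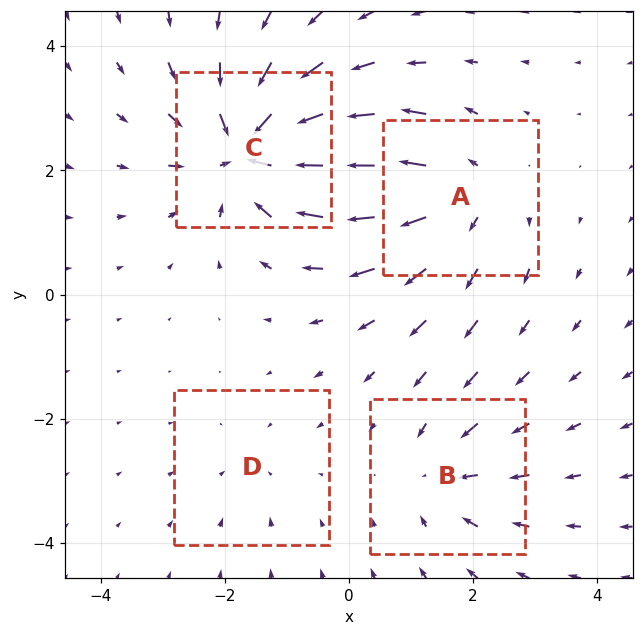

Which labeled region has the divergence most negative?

Divergence at each region's feature centre — A: about +5, B: about -3, C: about -7, D: about -2. Region C is most negative.

C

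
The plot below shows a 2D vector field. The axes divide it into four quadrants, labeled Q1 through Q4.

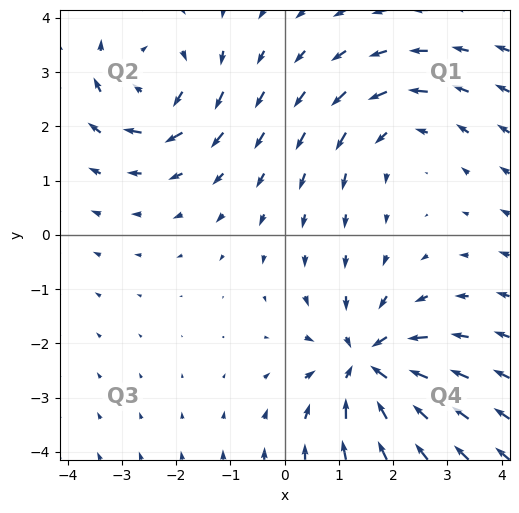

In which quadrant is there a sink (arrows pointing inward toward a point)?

Q4

The sink sits at approximately (1.5, -2.4), which lies in quadrant Q4. The divergence there is about -5, negative as expected for a sink.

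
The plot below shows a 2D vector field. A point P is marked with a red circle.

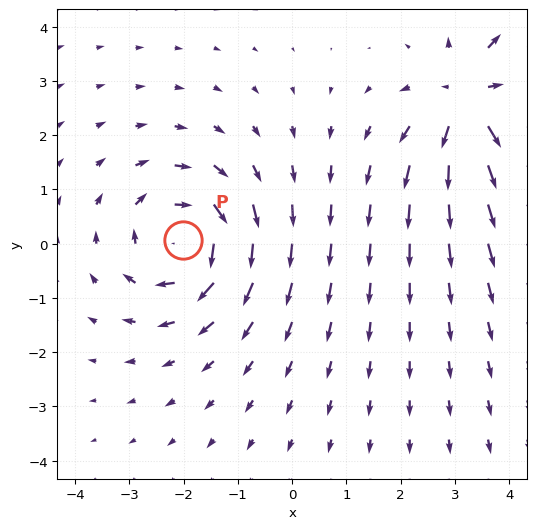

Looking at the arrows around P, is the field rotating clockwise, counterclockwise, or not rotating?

clockwise

Near P at (-2.0, 0.1) the arrows circulate clockwise. The curl (z-component) there is about -4; negative curl means clockwise rotation.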